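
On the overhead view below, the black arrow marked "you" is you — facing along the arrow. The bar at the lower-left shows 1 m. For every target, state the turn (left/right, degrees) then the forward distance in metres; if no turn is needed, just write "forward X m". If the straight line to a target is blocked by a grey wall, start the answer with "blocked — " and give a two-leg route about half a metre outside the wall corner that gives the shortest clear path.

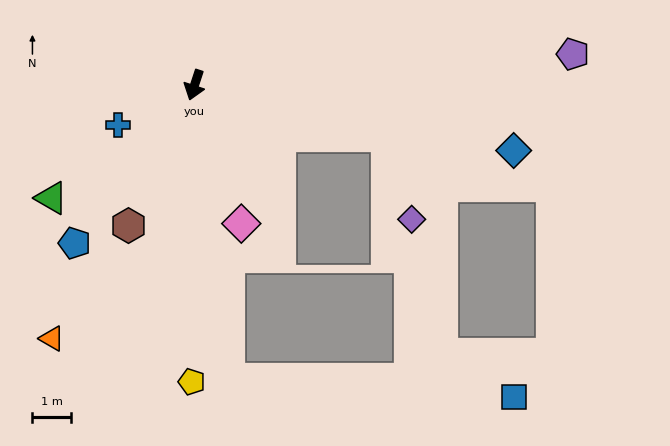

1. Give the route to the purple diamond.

blocked — turn left 94°, forward 5.1 m, then turn right 60°, forward 2.2 m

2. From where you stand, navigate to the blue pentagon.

turn right 19°, forward 5.1 m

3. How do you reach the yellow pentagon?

turn left 18°, forward 7.6 m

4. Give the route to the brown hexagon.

turn right 7°, forward 4.0 m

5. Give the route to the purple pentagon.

turn left 113°, forward 9.8 m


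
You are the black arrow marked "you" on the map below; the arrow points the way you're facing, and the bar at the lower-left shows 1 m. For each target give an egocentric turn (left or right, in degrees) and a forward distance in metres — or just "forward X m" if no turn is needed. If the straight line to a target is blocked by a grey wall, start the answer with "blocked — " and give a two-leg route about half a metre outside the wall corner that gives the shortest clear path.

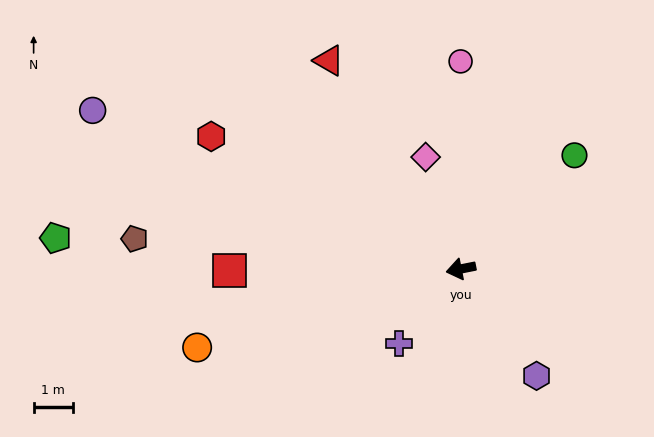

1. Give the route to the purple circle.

turn right 35°, forward 10.1 m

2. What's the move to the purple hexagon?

turn left 114°, forward 3.3 m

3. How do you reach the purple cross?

turn left 39°, forward 2.5 m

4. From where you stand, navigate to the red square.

turn right 11°, forward 5.8 m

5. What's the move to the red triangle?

turn right 69°, forward 6.2 m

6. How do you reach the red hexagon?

turn right 39°, forward 7.1 m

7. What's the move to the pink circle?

turn right 101°, forward 5.2 m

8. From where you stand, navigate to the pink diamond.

turn right 84°, forward 3.0 m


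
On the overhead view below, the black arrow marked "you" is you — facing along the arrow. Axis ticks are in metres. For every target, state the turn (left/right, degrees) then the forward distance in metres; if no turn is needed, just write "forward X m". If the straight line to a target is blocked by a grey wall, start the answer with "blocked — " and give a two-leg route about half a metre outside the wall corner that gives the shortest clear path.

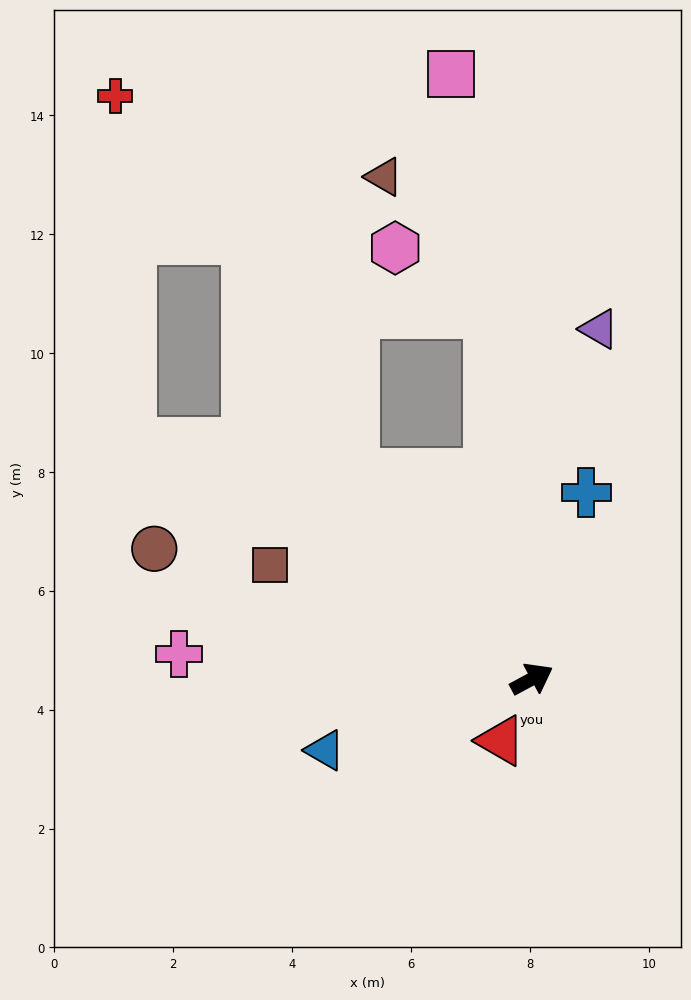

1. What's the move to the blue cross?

turn left 45°, forward 3.3 m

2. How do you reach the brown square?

turn left 128°, forward 4.8 m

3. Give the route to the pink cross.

turn left 148°, forward 5.9 m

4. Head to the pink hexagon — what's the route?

blocked — turn left 68°, forward 6.2 m, then turn left 49°, forward 1.9 m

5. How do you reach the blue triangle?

turn left 171°, forward 3.7 m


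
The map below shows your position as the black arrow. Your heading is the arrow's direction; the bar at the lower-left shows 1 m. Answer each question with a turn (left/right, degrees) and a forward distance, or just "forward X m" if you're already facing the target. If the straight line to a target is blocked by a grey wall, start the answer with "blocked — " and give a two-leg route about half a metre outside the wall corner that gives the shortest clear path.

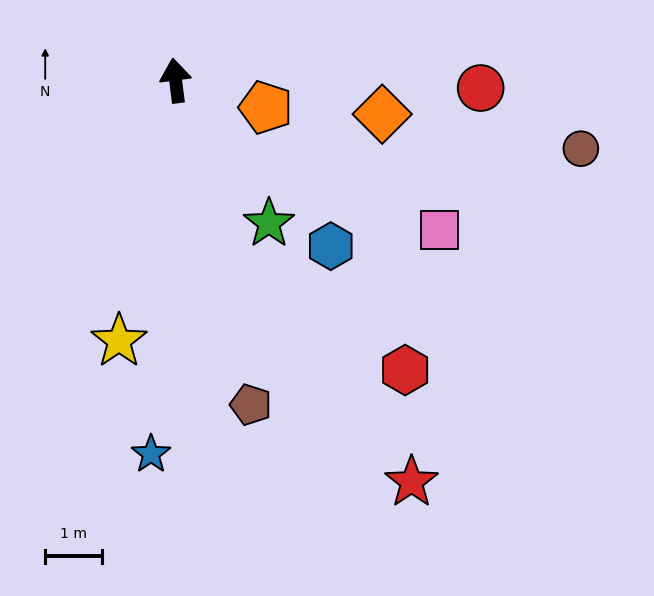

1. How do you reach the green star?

turn right 154°, forward 3.0 m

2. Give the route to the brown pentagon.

turn right 174°, forward 5.9 m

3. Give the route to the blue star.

turn left 169°, forward 6.6 m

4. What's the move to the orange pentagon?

turn right 114°, forward 1.7 m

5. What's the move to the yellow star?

turn left 160°, forward 4.7 m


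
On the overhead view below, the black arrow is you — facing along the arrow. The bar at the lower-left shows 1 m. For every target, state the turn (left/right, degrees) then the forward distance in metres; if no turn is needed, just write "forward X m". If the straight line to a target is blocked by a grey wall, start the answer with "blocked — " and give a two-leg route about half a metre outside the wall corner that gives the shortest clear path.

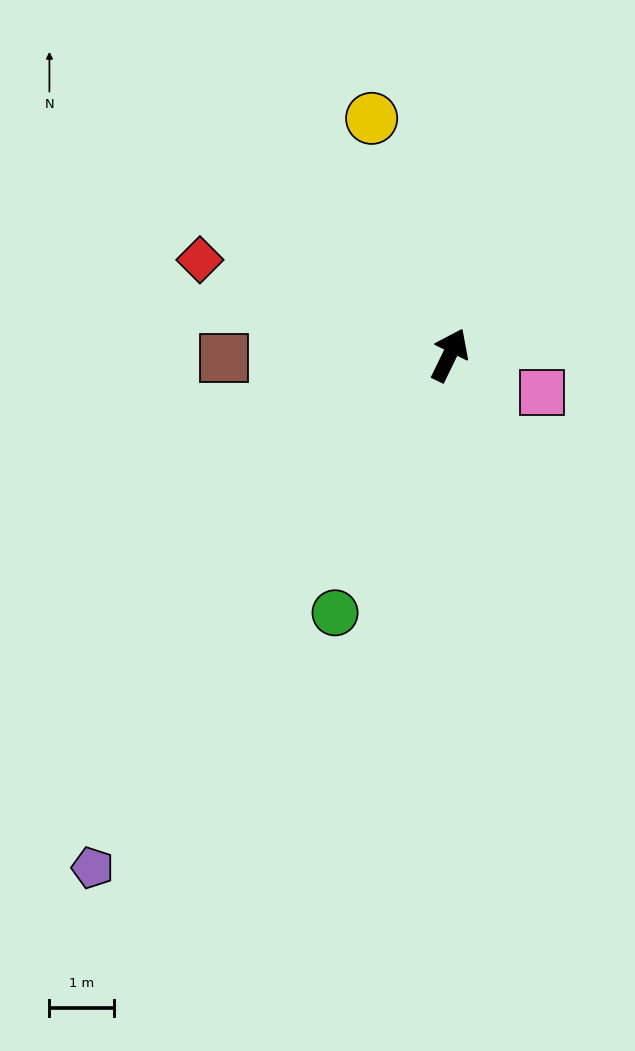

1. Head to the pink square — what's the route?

turn right 86°, forward 1.5 m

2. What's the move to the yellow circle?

turn left 44°, forward 3.8 m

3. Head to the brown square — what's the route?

turn left 117°, forward 3.5 m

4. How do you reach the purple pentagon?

turn left 171°, forward 9.6 m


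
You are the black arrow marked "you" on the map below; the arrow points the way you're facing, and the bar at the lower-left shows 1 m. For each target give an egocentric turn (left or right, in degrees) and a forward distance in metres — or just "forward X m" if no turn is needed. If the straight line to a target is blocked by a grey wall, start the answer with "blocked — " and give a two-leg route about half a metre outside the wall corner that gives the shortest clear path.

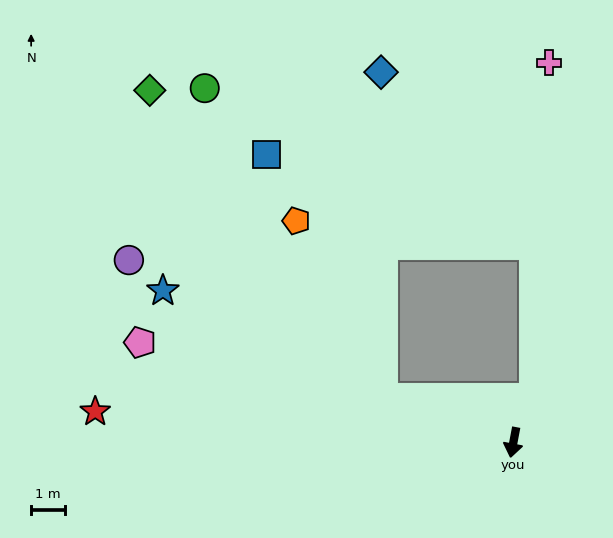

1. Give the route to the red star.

turn right 84°, forward 12.2 m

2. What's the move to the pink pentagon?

turn right 94°, forward 11.3 m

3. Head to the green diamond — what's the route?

blocked — turn right 98°, forward 4.0 m, then turn right 34°, forward 11.3 m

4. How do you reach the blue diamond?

blocked — turn right 98°, forward 4.0 m, then turn right 71°, forward 9.5 m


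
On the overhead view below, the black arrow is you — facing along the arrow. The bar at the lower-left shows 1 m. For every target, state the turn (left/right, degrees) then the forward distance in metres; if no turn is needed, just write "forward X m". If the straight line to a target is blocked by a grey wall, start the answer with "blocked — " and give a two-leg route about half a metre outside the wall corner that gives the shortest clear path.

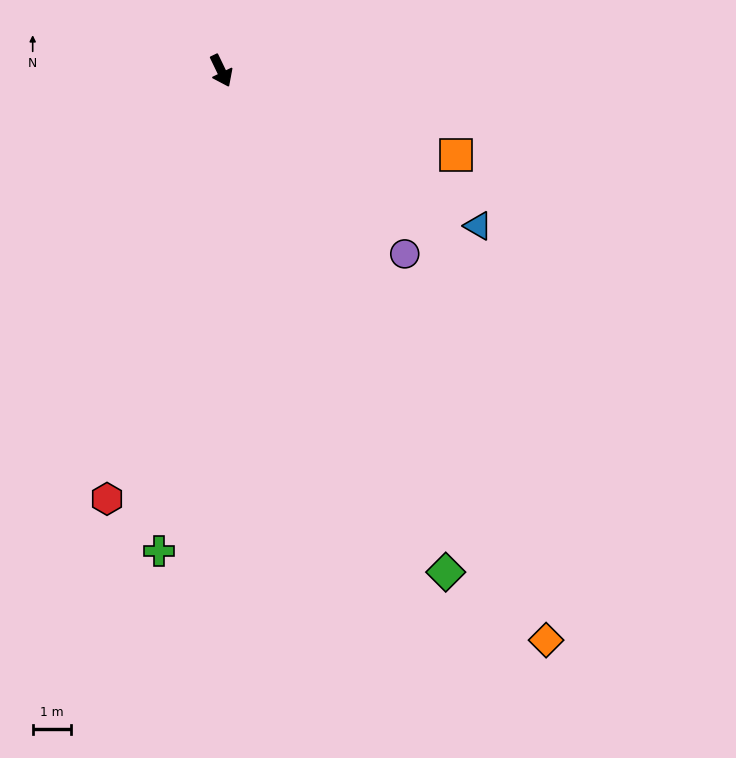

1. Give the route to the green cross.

turn right 33°, forward 12.7 m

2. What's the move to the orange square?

turn left 44°, forward 6.5 m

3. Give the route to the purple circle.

turn left 19°, forward 6.8 m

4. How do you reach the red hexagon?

turn right 41°, forward 11.6 m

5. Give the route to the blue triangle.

turn left 33°, forward 7.9 m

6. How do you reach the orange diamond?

turn left 4°, forward 17.2 m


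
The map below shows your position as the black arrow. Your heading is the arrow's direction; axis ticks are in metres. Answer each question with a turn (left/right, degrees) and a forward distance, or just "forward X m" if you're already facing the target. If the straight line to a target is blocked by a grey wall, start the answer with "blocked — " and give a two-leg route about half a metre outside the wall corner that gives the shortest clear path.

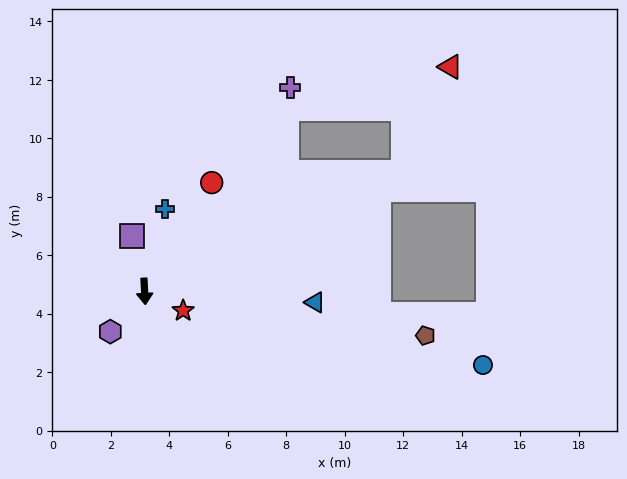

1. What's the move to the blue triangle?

turn left 83°, forward 5.8 m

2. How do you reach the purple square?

turn right 170°, forward 1.9 m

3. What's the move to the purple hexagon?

turn right 44°, forward 1.8 m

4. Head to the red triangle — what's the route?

blocked — turn left 112°, forward 9.7 m, then turn left 41°, forward 4.0 m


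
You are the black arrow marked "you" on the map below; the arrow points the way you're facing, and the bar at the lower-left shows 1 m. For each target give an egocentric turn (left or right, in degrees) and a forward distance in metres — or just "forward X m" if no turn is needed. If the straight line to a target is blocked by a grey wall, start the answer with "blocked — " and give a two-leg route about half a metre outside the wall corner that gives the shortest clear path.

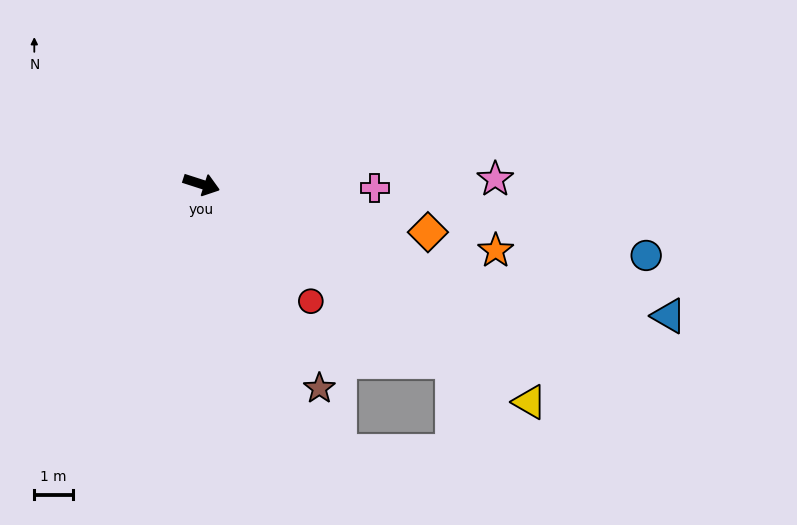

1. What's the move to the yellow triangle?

turn right 16°, forward 10.1 m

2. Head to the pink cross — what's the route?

turn left 17°, forward 4.5 m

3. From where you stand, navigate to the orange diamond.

turn left 6°, forward 6.0 m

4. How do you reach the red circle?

turn right 29°, forward 4.1 m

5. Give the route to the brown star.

turn right 42°, forward 6.1 m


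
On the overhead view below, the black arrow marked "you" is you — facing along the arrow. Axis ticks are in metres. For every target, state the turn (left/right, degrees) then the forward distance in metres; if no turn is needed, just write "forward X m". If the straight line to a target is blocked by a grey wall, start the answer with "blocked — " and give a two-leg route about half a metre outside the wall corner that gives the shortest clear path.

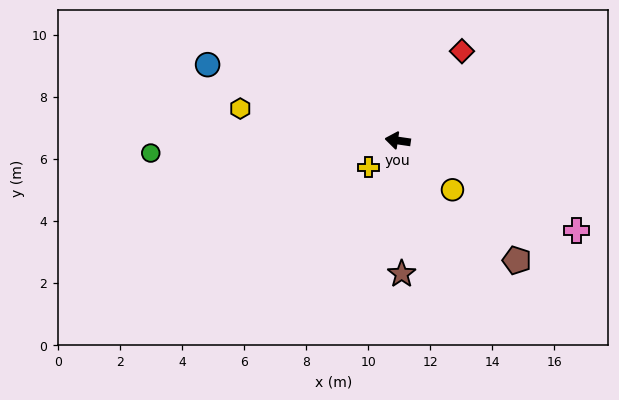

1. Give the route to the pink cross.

turn left 162°, forward 6.5 m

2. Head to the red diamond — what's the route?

turn right 117°, forward 3.5 m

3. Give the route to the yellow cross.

turn left 51°, forward 1.3 m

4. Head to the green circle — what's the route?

turn left 11°, forward 8.0 m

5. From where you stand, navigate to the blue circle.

turn right 13°, forward 6.6 m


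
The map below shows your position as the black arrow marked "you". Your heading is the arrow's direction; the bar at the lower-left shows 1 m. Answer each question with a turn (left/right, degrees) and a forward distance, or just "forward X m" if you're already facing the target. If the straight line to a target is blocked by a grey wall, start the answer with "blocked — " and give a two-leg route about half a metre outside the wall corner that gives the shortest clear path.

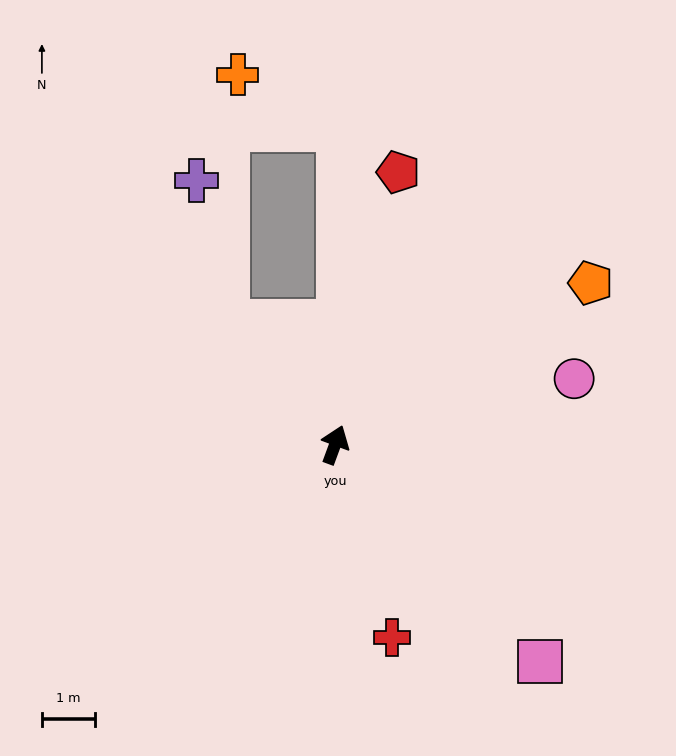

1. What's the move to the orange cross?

blocked — turn left 20°, forward 6.0 m, then turn left 62°, forward 2.2 m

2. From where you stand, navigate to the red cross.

turn right 143°, forward 3.8 m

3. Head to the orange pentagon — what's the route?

turn right 37°, forward 5.7 m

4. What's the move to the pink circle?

turn right 54°, forward 4.7 m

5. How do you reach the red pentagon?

turn left 7°, forward 5.3 m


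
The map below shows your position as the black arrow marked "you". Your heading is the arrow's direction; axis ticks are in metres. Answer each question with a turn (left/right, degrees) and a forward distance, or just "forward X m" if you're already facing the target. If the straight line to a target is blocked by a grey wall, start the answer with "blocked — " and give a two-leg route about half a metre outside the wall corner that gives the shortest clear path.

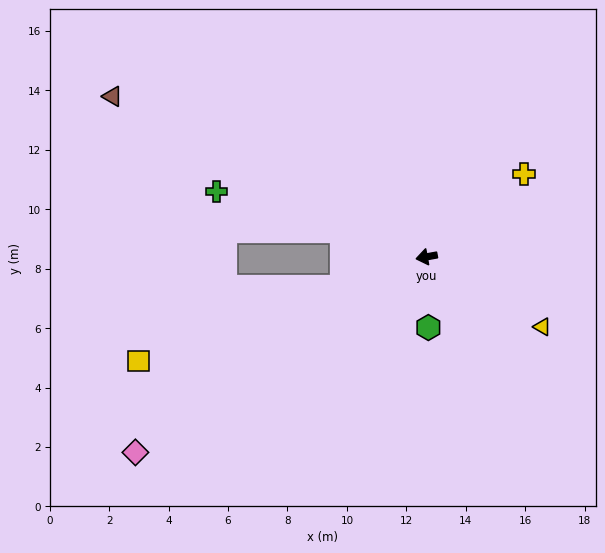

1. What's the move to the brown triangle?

turn right 38°, forward 11.9 m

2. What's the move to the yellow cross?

turn right 150°, forward 4.3 m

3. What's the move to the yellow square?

turn left 9°, forward 10.3 m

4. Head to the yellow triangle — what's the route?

turn left 138°, forward 4.5 m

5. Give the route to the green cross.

turn right 28°, forward 7.4 m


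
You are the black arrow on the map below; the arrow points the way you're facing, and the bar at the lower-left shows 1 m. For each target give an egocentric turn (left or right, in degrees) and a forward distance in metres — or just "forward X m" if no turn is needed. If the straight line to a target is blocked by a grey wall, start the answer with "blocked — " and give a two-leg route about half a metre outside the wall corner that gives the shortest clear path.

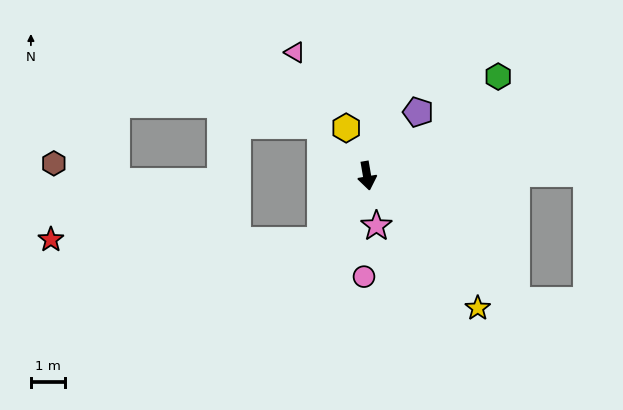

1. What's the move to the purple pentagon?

turn left 132°, forward 2.4 m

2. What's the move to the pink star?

forward 1.5 m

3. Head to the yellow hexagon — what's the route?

turn right 166°, forward 1.5 m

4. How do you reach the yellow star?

turn left 30°, forward 5.1 m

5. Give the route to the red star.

blocked — turn right 45°, forward 2.4 m, then turn right 55°, forward 8.0 m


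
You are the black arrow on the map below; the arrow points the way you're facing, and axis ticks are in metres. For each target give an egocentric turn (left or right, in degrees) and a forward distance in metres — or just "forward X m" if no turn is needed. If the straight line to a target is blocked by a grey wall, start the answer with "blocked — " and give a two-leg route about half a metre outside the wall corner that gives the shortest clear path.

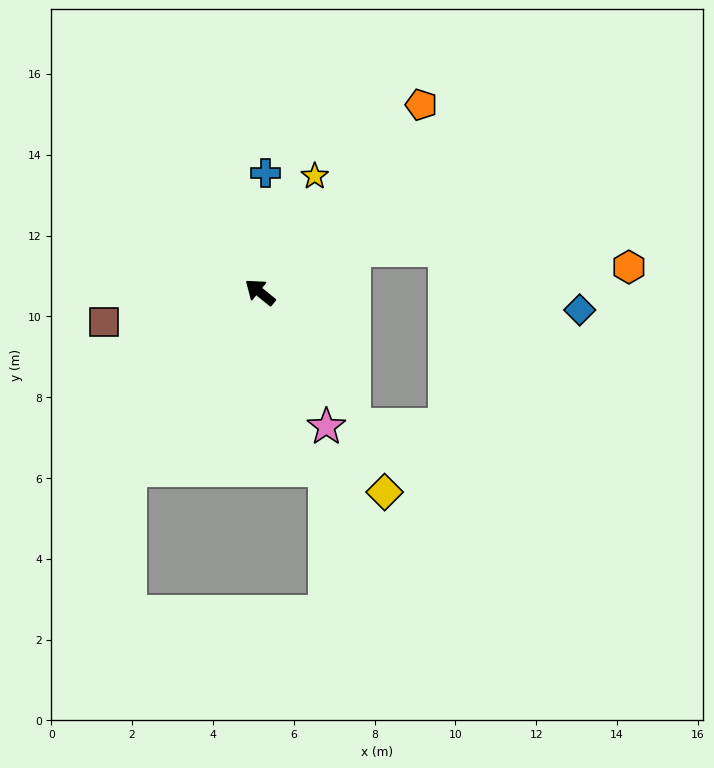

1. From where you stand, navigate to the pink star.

turn left 155°, forward 3.7 m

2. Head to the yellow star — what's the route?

turn right 76°, forward 3.2 m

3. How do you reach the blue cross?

turn right 54°, forward 3.0 m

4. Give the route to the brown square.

turn left 50°, forward 3.9 m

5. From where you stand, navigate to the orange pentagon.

turn right 92°, forward 6.1 m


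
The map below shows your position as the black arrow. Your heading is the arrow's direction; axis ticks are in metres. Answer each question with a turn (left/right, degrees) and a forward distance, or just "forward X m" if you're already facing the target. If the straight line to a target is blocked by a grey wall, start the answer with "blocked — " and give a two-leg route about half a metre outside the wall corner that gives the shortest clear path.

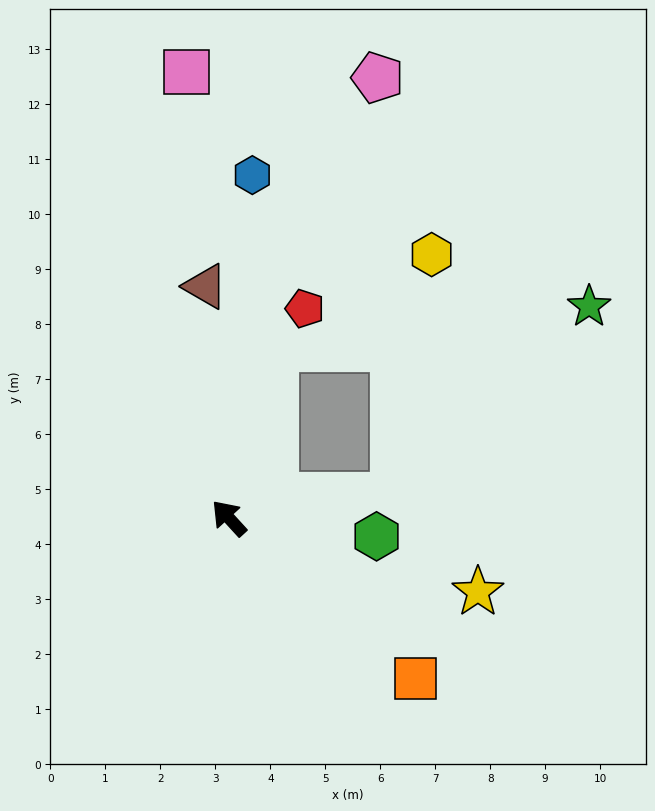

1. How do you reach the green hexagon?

turn right 140°, forward 2.7 m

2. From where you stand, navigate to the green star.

blocked — turn right 125°, forward 3.0 m, then turn left 37°, forward 4.9 m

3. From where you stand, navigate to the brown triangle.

turn right 37°, forward 4.2 m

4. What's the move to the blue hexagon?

turn right 46°, forward 6.3 m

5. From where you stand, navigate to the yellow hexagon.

blocked — turn right 125°, forward 3.0 m, then turn left 74°, forward 4.4 m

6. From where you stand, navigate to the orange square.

turn right 173°, forward 4.5 m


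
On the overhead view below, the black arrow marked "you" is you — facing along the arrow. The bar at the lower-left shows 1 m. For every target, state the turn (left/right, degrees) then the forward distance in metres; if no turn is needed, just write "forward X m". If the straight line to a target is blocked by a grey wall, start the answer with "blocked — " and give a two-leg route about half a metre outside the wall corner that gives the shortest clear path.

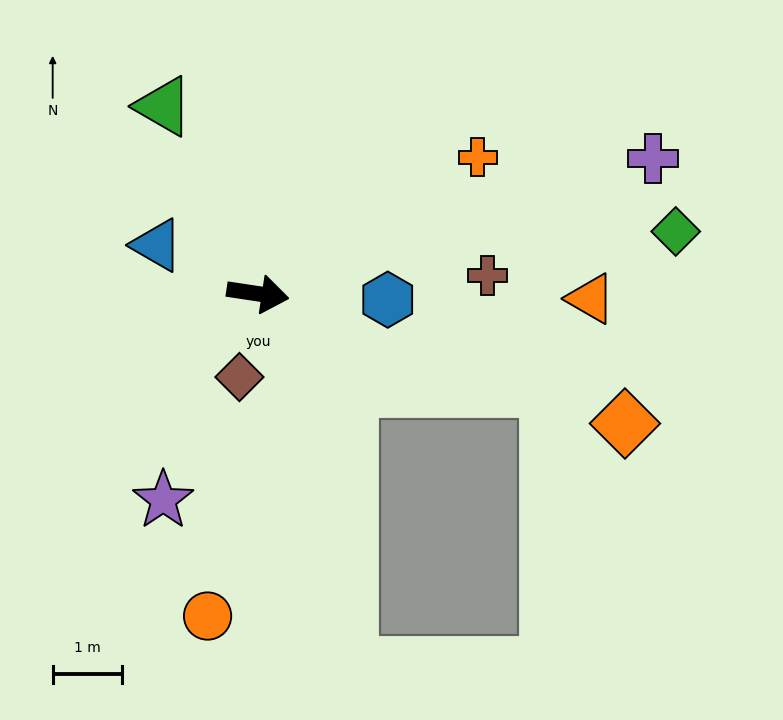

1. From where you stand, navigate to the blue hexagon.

turn left 6°, forward 1.9 m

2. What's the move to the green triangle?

turn left 125°, forward 3.0 m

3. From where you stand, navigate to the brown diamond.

turn right 94°, forward 1.2 m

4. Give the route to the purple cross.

turn left 27°, forward 6.0 m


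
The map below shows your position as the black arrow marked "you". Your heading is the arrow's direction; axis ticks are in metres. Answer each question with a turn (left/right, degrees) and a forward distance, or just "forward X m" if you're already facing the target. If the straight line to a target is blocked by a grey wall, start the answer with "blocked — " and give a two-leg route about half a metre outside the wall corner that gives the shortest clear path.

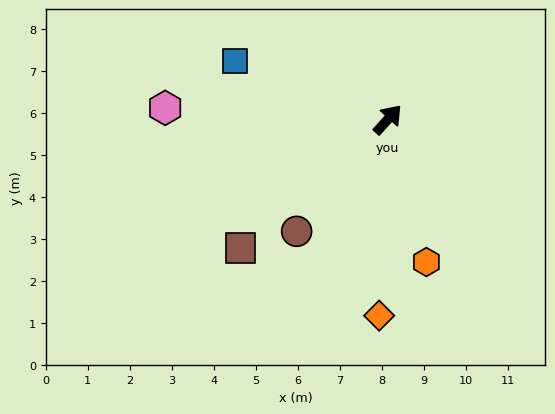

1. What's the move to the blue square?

turn left 111°, forward 3.9 m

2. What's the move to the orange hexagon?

turn right 123°, forward 3.5 m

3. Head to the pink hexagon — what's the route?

turn left 129°, forward 5.3 m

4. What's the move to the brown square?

turn left 173°, forward 4.7 m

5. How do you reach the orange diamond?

turn right 140°, forward 4.7 m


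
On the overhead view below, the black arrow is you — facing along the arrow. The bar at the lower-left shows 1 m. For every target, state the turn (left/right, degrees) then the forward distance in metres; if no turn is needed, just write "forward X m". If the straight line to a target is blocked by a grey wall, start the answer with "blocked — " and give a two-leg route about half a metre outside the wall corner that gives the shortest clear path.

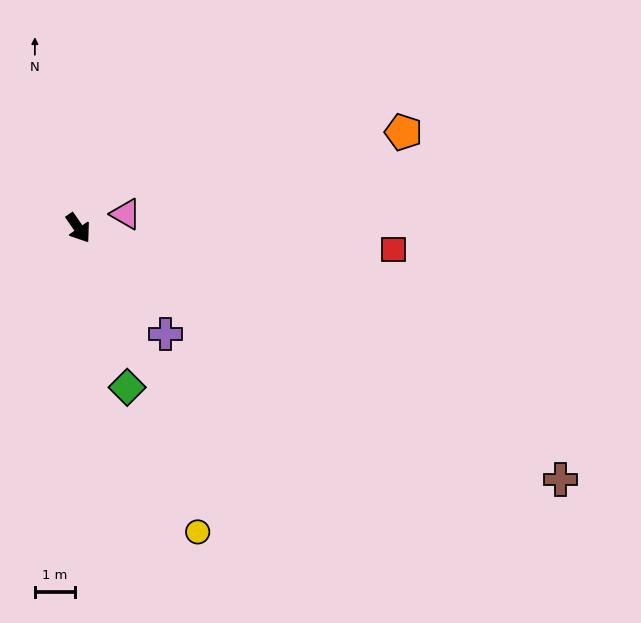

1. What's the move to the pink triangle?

turn left 72°, forward 1.2 m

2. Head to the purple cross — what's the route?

turn left 5°, forward 3.4 m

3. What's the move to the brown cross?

turn left 28°, forward 13.4 m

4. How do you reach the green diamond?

turn right 18°, forward 4.1 m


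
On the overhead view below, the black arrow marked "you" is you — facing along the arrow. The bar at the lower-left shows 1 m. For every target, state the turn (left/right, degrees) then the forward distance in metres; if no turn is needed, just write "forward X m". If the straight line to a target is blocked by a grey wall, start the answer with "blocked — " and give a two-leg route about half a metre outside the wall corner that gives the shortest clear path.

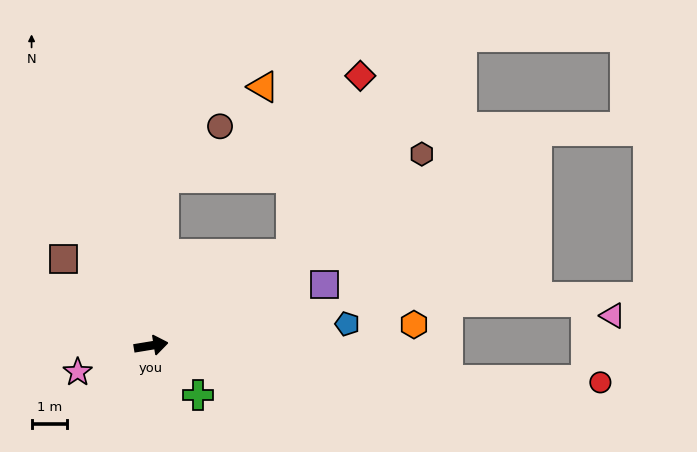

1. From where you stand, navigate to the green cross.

turn right 56°, forward 1.9 m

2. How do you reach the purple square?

turn left 10°, forward 5.2 m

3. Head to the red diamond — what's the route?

blocked — turn left 24°, forward 4.7 m, then turn left 35°, forward 5.4 m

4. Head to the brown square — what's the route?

turn left 126°, forward 3.5 m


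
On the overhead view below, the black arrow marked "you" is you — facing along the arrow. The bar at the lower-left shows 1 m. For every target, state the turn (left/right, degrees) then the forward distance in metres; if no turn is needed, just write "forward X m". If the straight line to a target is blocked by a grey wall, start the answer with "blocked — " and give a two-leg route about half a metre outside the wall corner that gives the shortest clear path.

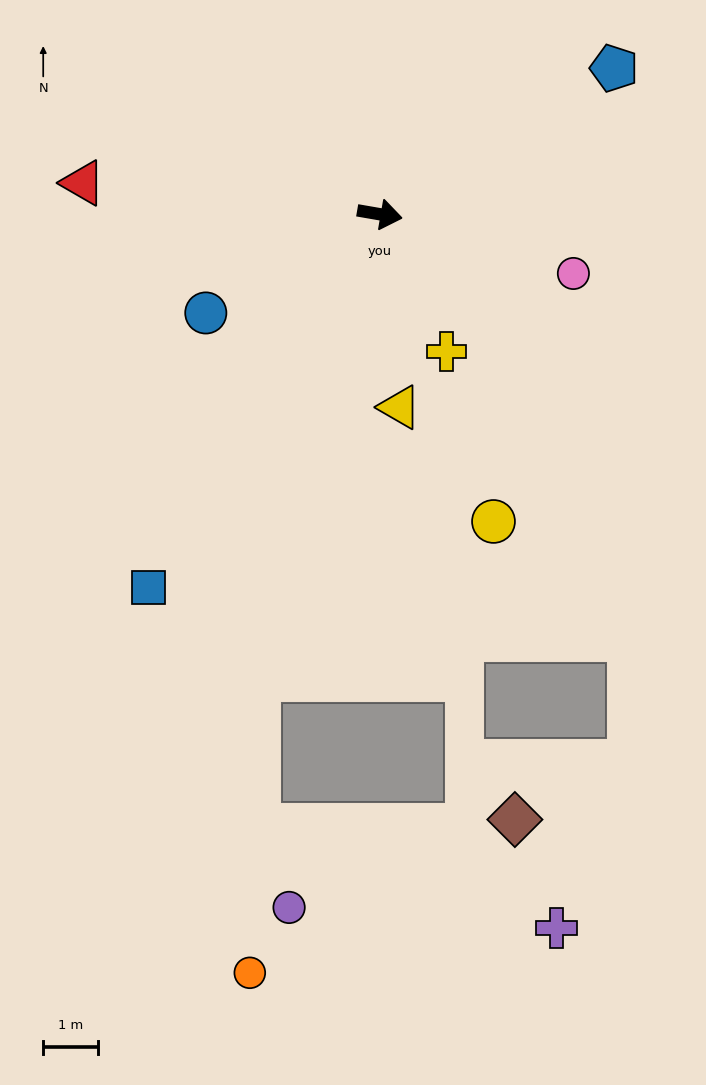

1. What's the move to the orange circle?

blocked — turn right 95°, forward 8.8 m, then turn left 13°, forward 5.4 m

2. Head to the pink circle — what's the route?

turn right 7°, forward 3.7 m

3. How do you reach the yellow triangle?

turn right 74°, forward 3.6 m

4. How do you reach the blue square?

turn right 112°, forward 8.0 m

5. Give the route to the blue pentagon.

turn left 42°, forward 5.1 m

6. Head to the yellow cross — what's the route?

turn right 54°, forward 2.8 m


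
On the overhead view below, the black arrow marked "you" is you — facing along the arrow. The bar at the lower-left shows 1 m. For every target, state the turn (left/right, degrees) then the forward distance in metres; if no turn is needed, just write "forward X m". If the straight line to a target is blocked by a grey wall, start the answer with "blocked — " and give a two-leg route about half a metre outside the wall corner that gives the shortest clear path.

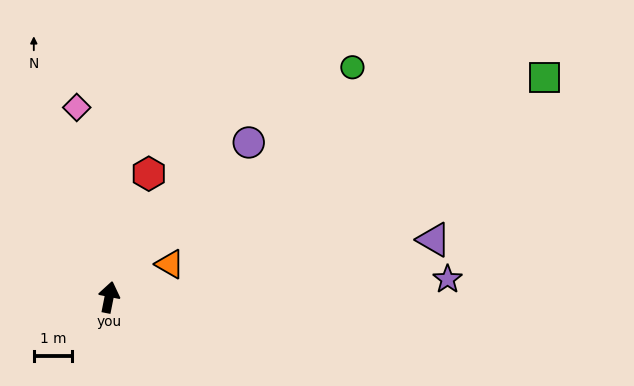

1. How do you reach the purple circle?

turn right 31°, forward 5.5 m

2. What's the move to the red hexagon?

turn right 7°, forward 3.4 m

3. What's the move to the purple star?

turn right 76°, forward 8.9 m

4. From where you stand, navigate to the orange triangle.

turn right 50°, forward 1.8 m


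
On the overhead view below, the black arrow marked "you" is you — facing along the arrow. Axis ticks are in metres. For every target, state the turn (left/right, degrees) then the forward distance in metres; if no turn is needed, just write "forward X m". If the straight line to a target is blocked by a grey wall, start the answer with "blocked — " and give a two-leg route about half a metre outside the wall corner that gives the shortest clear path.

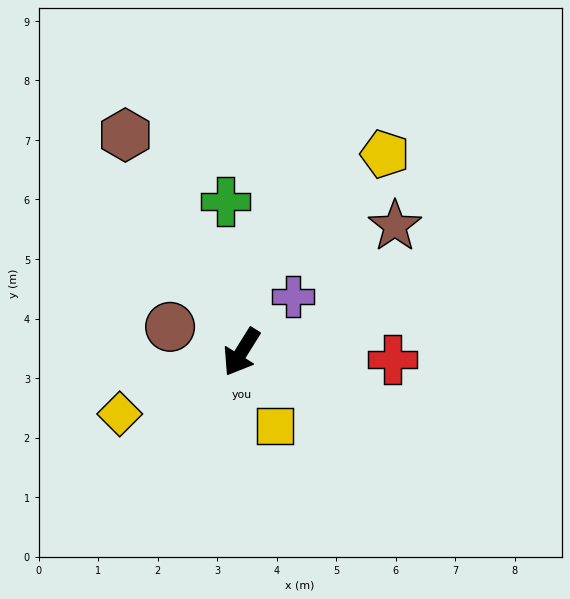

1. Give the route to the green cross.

turn right 142°, forward 2.5 m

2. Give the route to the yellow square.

turn left 56°, forward 1.4 m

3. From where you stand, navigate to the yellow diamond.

turn right 31°, forward 2.3 m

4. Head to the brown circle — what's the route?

turn right 78°, forward 1.3 m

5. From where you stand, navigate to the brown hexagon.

turn right 120°, forward 4.1 m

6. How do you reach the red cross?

turn left 119°, forward 2.5 m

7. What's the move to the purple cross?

turn left 169°, forward 1.3 m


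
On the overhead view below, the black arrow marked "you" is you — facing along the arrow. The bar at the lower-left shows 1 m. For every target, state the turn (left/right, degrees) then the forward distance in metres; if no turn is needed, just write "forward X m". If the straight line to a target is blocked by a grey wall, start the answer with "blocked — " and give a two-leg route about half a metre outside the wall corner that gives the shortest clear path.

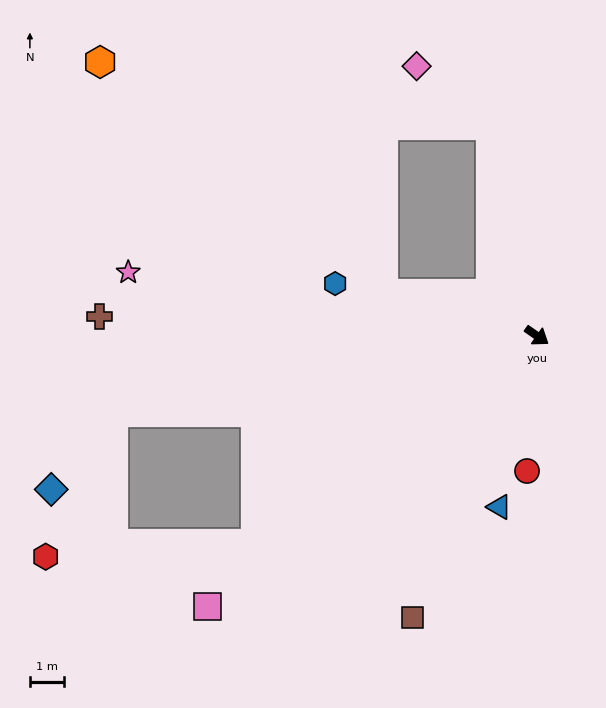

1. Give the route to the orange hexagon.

blocked — turn right 161°, forward 4.6 m, then turn right 23°, forward 10.6 m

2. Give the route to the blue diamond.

blocked — turn right 135°, forward 12.5 m, then turn left 41°, forward 2.9 m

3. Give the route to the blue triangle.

turn right 68°, forward 5.1 m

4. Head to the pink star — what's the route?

turn right 154°, forward 12.0 m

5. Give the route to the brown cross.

turn right 148°, forward 12.7 m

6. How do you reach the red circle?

turn right 59°, forward 3.9 m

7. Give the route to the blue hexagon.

turn right 160°, forward 6.0 m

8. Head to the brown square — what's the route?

turn right 79°, forward 8.9 m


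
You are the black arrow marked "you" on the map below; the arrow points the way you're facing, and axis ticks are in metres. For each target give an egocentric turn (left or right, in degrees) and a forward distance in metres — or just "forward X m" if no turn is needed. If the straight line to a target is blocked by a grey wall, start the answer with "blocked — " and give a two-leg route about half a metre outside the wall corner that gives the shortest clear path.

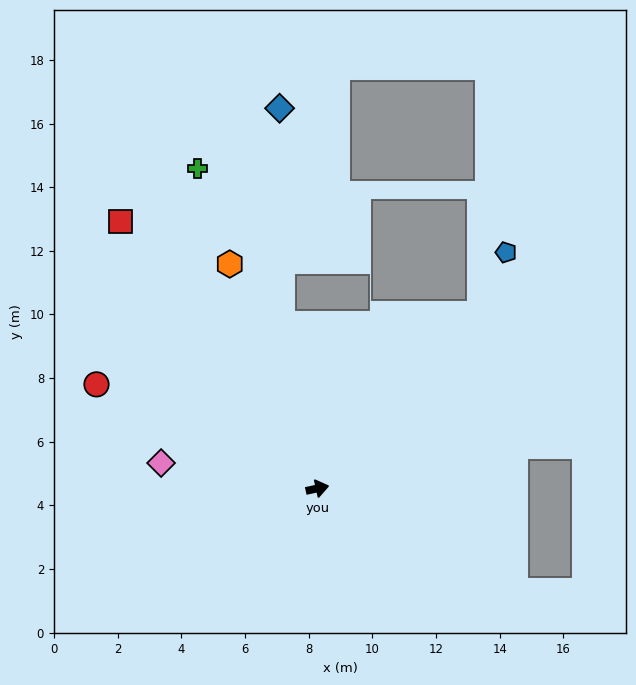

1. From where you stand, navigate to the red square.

turn left 114°, forward 10.4 m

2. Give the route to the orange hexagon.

turn left 99°, forward 7.6 m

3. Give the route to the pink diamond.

turn left 158°, forward 5.0 m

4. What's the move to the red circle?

turn left 142°, forward 7.7 m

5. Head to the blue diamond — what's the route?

blocked — turn left 90°, forward 5.3 m, then turn right 12°, forward 6.8 m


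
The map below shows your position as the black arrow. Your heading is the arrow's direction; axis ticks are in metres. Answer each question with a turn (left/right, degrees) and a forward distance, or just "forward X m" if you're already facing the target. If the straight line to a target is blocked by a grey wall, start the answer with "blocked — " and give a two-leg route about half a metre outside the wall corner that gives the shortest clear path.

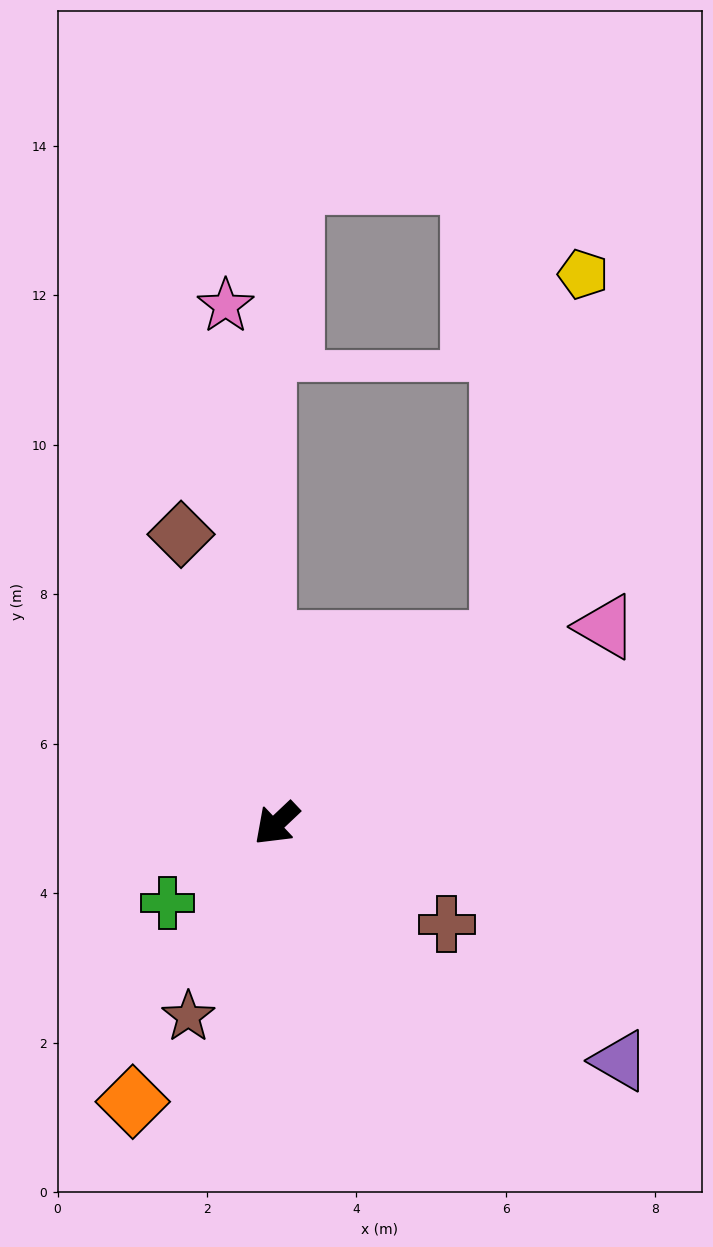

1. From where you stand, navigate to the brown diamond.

turn right 115°, forward 4.1 m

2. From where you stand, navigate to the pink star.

turn right 128°, forward 7.0 m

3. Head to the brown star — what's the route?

turn left 22°, forward 2.8 m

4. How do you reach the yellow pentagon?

blocked — turn left 175°, forward 3.9 m, then turn left 39°, forward 5.0 m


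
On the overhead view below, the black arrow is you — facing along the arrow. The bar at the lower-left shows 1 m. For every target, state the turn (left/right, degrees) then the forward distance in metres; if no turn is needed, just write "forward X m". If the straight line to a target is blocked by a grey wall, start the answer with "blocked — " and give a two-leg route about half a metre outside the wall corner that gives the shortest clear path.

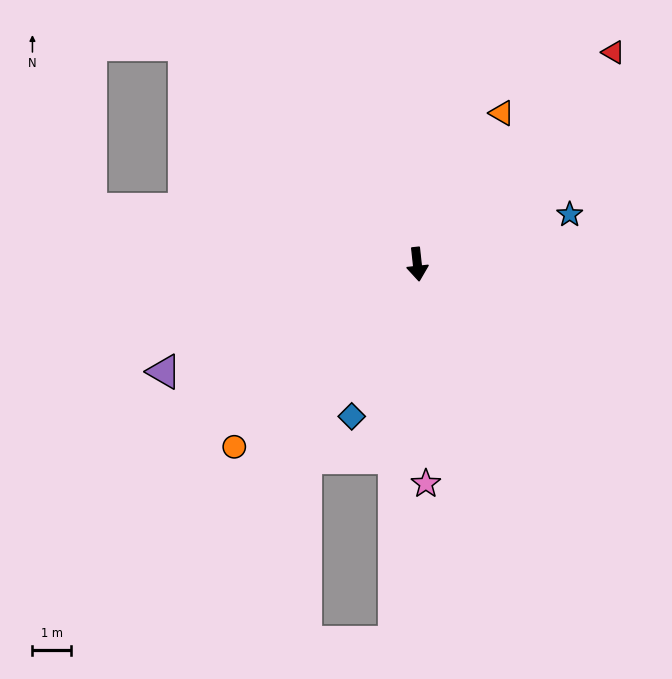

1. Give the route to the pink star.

turn right 4°, forward 5.7 m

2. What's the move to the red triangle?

turn left 131°, forward 7.5 m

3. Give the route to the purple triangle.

turn right 73°, forward 7.1 m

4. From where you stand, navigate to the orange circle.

turn right 51°, forward 6.7 m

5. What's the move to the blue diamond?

turn right 30°, forward 4.3 m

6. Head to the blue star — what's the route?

turn left 102°, forward 4.1 m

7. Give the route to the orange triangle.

turn left 145°, forward 4.5 m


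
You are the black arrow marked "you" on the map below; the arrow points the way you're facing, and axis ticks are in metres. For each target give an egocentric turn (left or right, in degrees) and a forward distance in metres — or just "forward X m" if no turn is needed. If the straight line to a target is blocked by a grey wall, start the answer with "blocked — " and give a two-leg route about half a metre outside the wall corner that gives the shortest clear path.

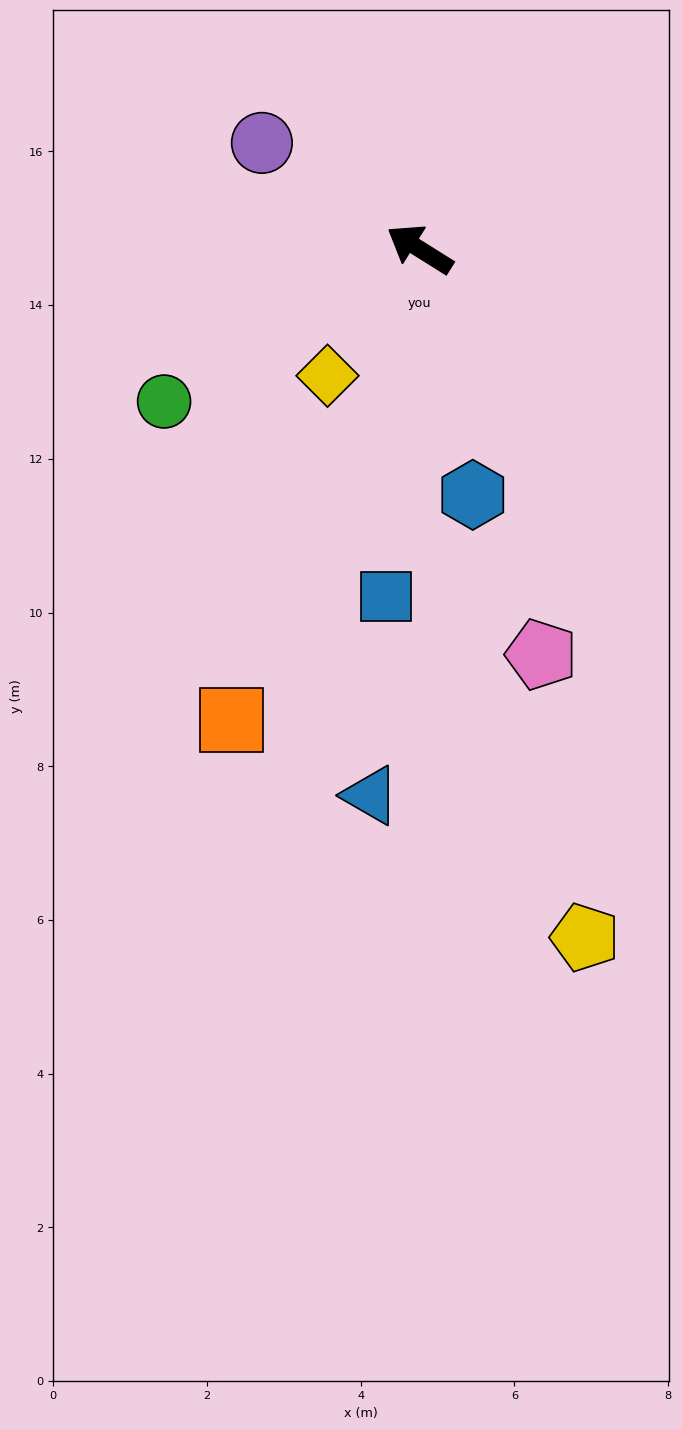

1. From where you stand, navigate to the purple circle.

forward 2.5 m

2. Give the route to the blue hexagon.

turn left 134°, forward 3.3 m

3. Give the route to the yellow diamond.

turn left 86°, forward 2.0 m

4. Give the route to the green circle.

turn left 63°, forward 3.9 m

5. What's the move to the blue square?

turn left 116°, forward 4.5 m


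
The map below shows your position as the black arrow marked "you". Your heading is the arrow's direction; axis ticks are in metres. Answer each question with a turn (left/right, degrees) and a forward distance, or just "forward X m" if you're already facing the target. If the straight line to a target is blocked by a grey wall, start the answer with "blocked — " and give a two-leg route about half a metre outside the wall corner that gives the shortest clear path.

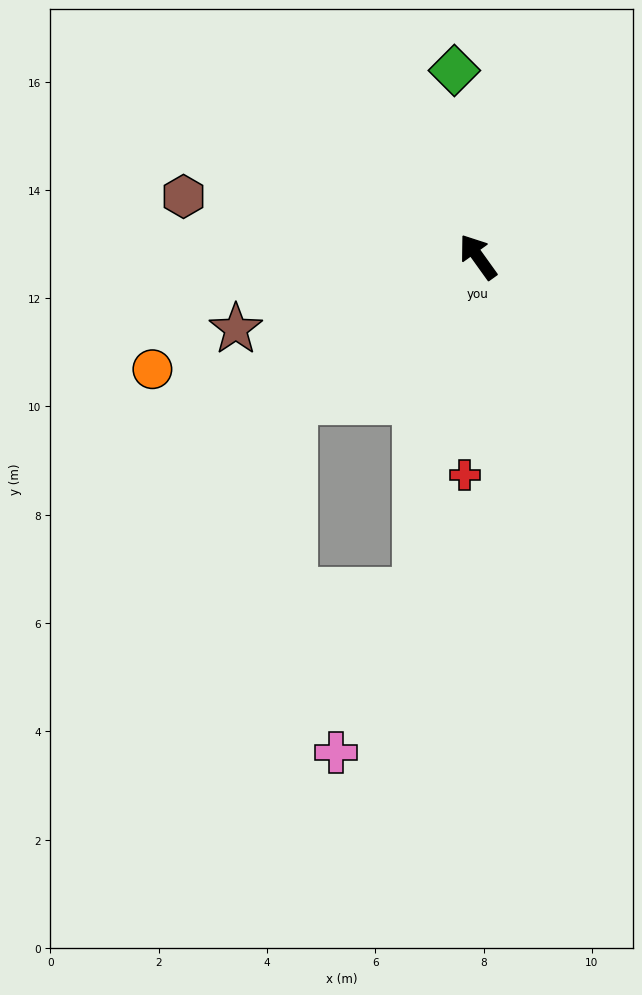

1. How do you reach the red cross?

turn left 141°, forward 4.0 m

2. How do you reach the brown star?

turn left 71°, forward 4.7 m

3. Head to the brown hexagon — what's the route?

turn left 43°, forward 5.6 m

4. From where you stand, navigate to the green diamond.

turn right 28°, forward 3.5 m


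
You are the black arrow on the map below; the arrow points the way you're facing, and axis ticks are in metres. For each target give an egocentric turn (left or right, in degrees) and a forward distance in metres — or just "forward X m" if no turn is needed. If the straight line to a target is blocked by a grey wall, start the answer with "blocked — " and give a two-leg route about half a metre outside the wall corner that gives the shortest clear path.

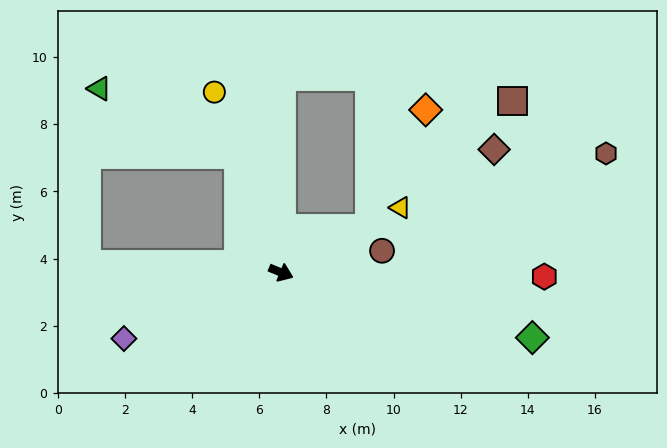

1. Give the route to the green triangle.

blocked — turn left 132°, forward 3.7 m, then turn left 45°, forward 4.6 m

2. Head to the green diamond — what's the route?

turn left 8°, forward 7.7 m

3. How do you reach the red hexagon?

turn left 21°, forward 7.8 m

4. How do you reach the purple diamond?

turn right 135°, forward 5.1 m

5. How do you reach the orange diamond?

blocked — turn left 49°, forward 2.9 m, then turn left 38°, forward 3.9 m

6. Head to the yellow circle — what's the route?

turn left 133°, forward 5.7 m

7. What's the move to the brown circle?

turn left 34°, forward 3.1 m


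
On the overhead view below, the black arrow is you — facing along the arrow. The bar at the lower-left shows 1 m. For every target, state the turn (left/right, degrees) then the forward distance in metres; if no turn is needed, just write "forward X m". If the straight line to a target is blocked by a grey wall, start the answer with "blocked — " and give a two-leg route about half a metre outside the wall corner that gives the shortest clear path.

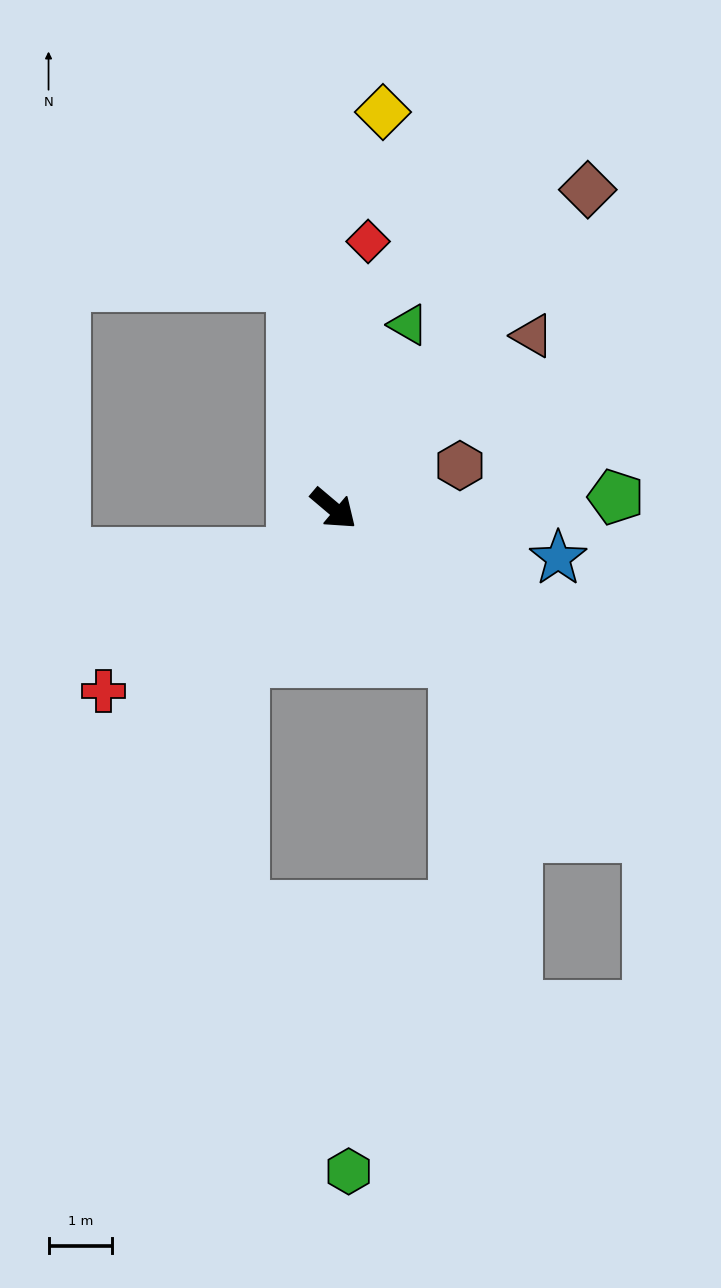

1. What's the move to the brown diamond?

turn left 92°, forward 6.4 m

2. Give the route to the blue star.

turn left 28°, forward 3.6 m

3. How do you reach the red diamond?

turn left 123°, forward 4.2 m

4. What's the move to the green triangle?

turn left 108°, forward 3.1 m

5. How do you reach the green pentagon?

turn left 43°, forward 4.5 m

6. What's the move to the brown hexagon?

turn left 59°, forward 2.1 m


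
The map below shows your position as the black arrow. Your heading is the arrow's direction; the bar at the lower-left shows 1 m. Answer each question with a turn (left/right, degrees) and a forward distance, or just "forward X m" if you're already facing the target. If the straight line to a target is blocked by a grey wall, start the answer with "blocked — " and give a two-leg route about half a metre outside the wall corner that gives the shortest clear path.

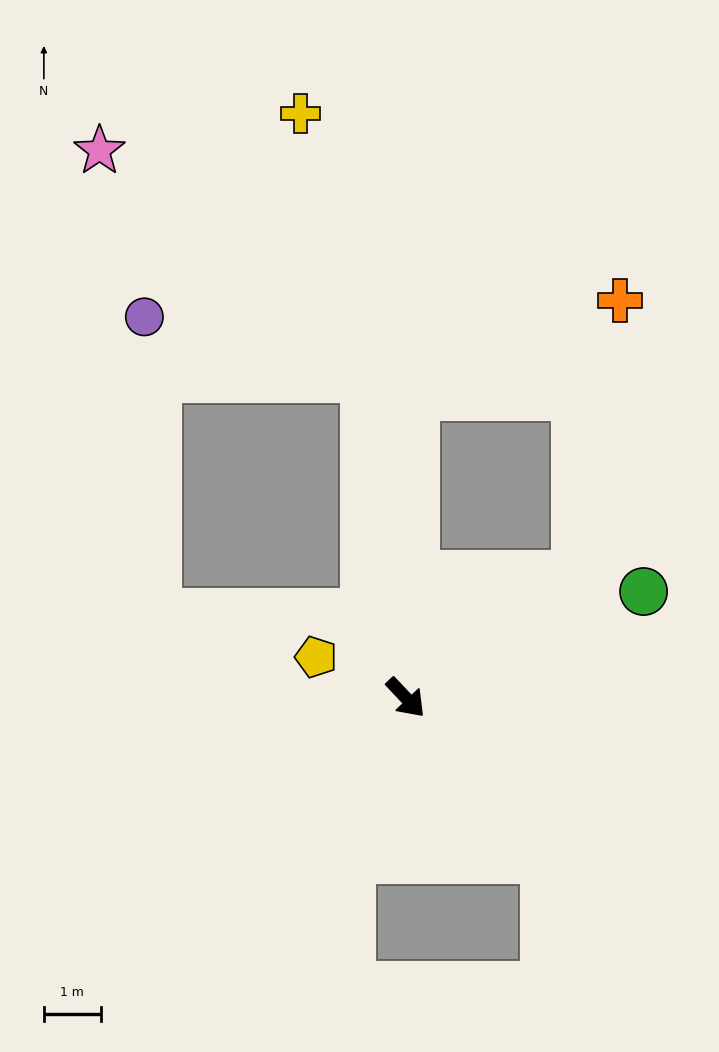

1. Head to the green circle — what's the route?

turn left 71°, forward 4.6 m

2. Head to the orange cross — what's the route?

blocked — turn left 83°, forward 3.7 m, then turn left 45°, forward 4.9 m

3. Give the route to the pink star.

blocked — turn left 144°, forward 5.7 m, then turn left 42°, forward 6.2 m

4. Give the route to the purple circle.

blocked — turn left 144°, forward 5.7 m, then turn left 67°, forward 4.0 m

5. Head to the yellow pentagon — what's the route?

turn right 158°, forward 1.7 m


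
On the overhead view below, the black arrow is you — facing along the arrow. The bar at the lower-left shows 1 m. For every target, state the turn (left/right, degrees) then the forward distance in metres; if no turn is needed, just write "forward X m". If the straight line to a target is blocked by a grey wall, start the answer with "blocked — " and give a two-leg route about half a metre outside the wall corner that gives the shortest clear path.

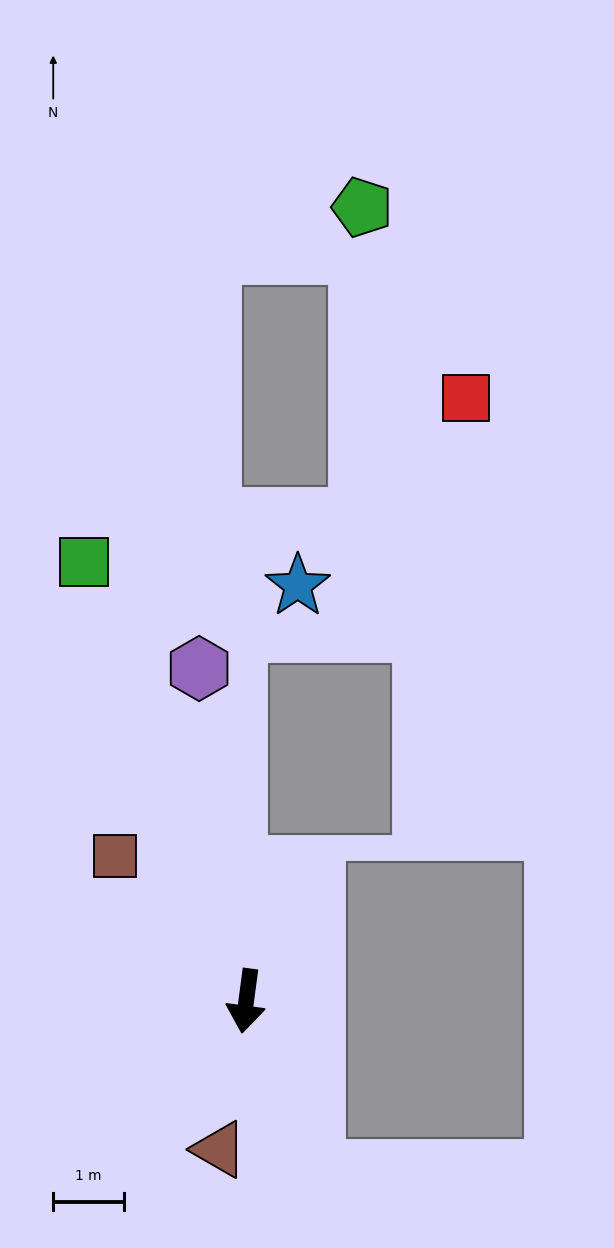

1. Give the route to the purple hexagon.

turn right 164°, forward 4.8 m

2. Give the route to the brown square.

turn right 130°, forward 2.8 m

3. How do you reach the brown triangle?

turn right 3°, forward 2.1 m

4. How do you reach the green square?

turn right 152°, forward 6.6 m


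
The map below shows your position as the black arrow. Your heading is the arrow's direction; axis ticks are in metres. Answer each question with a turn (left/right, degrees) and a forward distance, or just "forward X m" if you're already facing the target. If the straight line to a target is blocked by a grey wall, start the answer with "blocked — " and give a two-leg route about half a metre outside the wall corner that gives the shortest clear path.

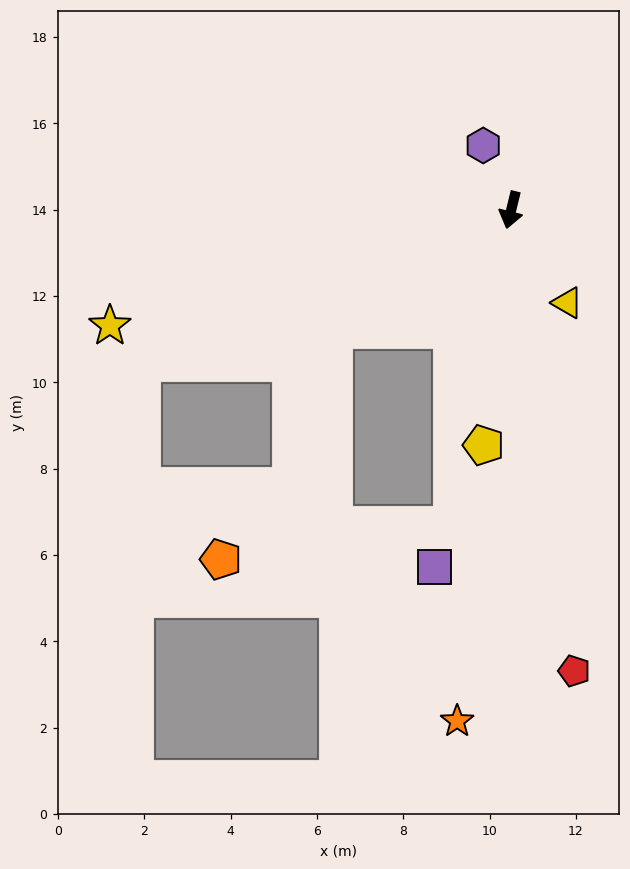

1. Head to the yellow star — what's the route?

turn right 60°, forward 9.7 m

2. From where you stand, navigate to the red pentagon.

turn left 21°, forward 10.8 m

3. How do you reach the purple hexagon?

turn right 143°, forward 1.6 m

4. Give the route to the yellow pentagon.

turn left 7°, forward 5.5 m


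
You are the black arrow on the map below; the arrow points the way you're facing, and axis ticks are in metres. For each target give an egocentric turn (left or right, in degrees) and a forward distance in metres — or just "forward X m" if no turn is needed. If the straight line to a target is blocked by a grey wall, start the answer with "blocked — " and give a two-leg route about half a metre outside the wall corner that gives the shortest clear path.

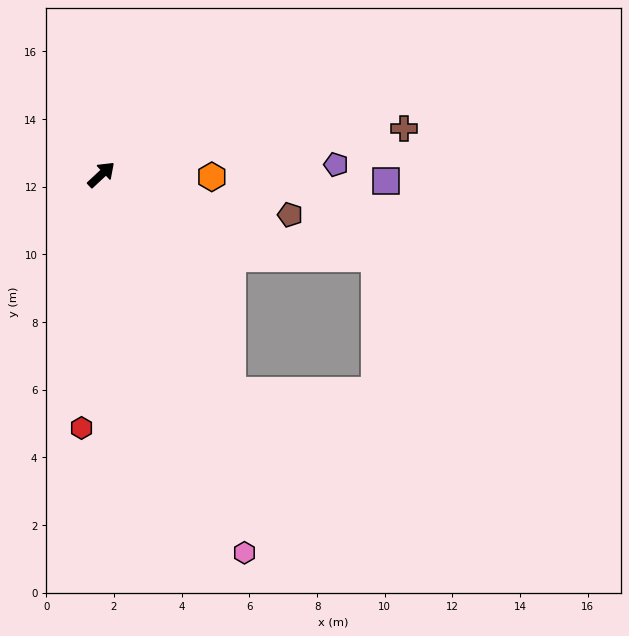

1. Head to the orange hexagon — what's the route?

turn right 44°, forward 3.3 m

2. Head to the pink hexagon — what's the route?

turn right 112°, forward 11.9 m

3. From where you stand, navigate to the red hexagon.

turn right 137°, forward 7.5 m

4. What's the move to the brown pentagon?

turn right 55°, forward 5.7 m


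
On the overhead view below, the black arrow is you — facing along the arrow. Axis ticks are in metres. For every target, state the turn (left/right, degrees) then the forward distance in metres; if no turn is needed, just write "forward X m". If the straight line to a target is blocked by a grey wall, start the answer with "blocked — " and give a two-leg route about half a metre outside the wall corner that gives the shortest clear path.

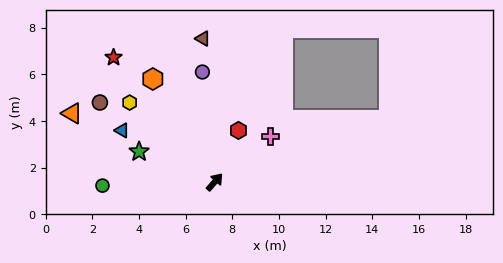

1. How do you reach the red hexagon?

turn left 16°, forward 2.4 m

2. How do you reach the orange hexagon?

turn left 72°, forward 5.1 m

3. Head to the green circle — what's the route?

turn left 133°, forward 4.8 m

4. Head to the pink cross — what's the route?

turn right 10°, forward 3.1 m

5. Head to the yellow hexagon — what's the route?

turn left 88°, forward 5.0 m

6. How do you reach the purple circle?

turn left 48°, forward 4.7 m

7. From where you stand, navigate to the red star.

turn left 80°, forward 6.9 m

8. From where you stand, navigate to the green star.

turn left 109°, forward 3.5 m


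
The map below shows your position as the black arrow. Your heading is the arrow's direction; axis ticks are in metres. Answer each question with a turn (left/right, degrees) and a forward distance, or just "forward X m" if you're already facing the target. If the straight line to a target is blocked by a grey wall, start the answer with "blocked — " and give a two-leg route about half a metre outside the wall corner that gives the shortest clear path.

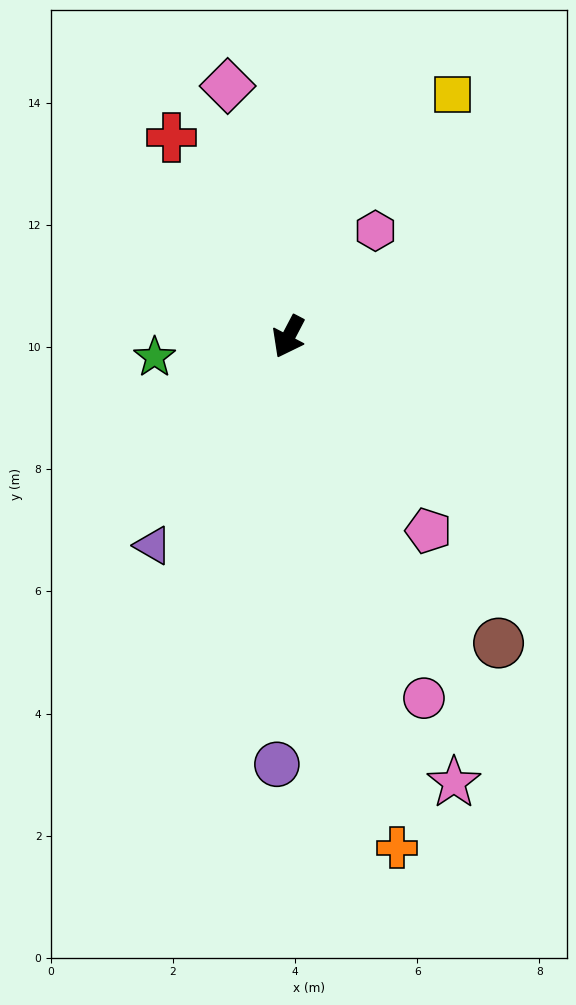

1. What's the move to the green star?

turn right 54°, forward 2.2 m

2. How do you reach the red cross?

turn right 122°, forward 3.8 m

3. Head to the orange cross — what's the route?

turn left 40°, forward 8.6 m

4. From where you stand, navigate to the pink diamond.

turn right 139°, forward 4.2 m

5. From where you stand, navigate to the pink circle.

turn left 48°, forward 6.3 m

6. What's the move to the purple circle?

turn left 26°, forward 7.0 m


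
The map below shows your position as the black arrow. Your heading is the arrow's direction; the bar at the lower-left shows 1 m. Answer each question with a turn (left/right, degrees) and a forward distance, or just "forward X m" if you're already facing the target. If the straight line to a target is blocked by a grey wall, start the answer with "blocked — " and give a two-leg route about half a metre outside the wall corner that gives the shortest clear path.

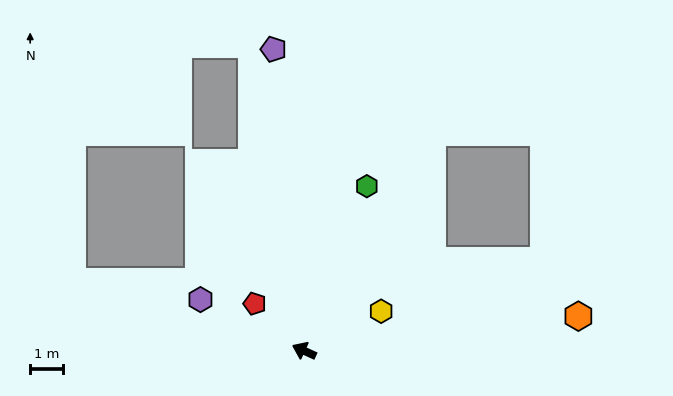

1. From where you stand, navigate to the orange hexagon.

turn right 148°, forward 8.4 m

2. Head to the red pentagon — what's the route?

turn right 19°, forward 2.1 m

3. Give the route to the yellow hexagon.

turn right 128°, forward 2.6 m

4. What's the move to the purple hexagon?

forward 3.5 m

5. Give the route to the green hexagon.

turn right 86°, forward 5.4 m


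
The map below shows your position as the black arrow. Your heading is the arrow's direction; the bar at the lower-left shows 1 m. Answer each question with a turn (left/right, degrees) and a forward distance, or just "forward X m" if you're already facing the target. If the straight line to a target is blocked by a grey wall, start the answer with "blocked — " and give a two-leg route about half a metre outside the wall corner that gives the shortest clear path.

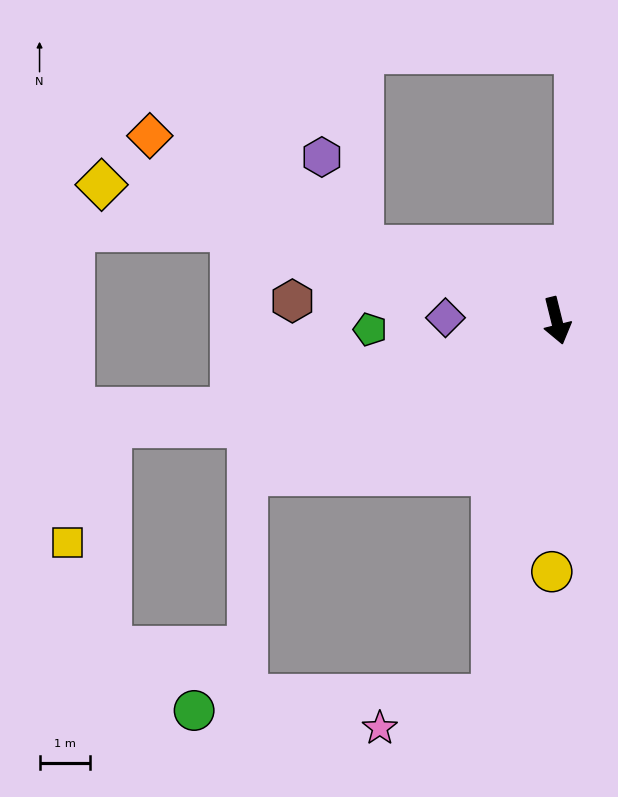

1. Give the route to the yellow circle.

turn right 15°, forward 4.9 m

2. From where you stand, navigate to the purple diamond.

turn right 105°, forward 2.2 m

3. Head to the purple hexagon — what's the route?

blocked — turn right 125°, forward 4.1 m, then turn right 45°, forward 1.9 m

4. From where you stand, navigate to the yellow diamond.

turn right 121°, forward 9.4 m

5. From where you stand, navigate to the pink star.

blocked — turn right 24°, forward 7.5 m, then turn right 64°, forward 2.3 m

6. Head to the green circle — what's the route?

blocked — turn right 24°, forward 7.5 m, then turn right 77°, forward 5.9 m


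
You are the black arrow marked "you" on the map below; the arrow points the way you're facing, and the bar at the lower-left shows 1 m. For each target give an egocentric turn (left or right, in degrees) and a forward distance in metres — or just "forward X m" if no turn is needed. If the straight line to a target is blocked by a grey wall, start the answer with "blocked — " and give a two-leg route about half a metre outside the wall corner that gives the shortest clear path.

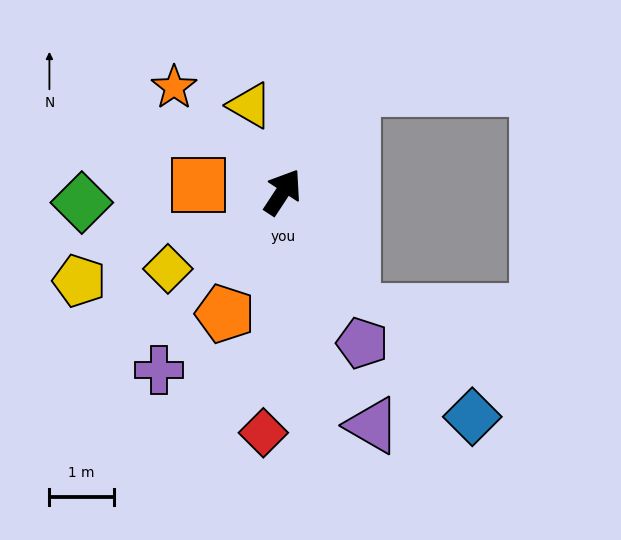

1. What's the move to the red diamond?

turn right 151°, forward 3.8 m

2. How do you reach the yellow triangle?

turn left 54°, forward 1.4 m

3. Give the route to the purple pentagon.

turn right 119°, forward 2.7 m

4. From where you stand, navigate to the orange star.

turn left 79°, forward 2.4 m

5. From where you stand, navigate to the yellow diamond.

turn left 157°, forward 2.2 m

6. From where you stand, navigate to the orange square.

turn left 118°, forward 1.3 m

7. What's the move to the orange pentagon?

turn right 172°, forward 2.1 m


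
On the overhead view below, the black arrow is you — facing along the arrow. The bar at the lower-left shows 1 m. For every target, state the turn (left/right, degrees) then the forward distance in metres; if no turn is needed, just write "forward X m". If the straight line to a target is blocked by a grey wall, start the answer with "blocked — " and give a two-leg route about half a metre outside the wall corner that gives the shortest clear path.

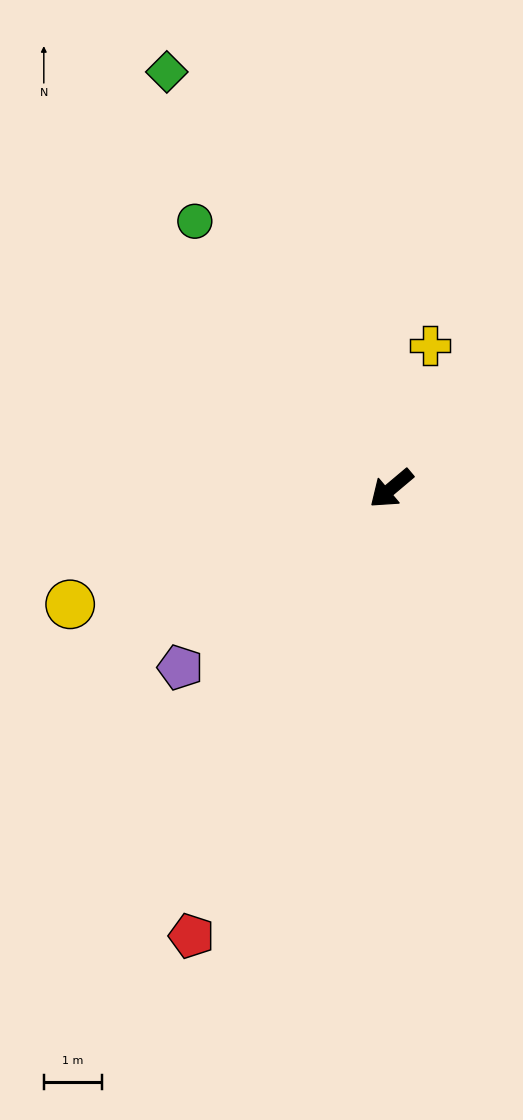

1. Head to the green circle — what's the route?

turn right 94°, forward 5.7 m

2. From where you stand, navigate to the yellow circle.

turn right 20°, forward 5.9 m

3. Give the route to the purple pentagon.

forward 4.8 m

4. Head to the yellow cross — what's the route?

turn right 145°, forward 2.5 m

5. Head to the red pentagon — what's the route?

turn left 26°, forward 8.4 m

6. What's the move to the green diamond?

turn right 102°, forward 8.1 m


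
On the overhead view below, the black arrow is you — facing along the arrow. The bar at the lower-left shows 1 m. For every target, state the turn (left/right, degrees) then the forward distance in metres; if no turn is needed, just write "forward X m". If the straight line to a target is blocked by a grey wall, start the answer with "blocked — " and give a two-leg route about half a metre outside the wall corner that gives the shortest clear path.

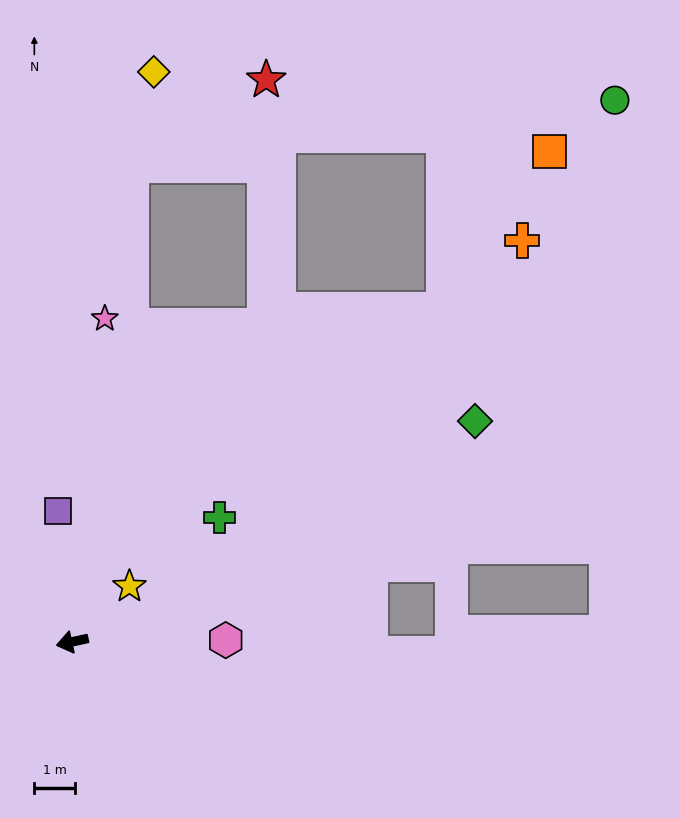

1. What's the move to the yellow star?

turn right 148°, forward 2.0 m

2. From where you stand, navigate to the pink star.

turn right 108°, forward 8.0 m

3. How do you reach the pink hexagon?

turn left 168°, forward 3.8 m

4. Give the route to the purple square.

turn right 96°, forward 3.2 m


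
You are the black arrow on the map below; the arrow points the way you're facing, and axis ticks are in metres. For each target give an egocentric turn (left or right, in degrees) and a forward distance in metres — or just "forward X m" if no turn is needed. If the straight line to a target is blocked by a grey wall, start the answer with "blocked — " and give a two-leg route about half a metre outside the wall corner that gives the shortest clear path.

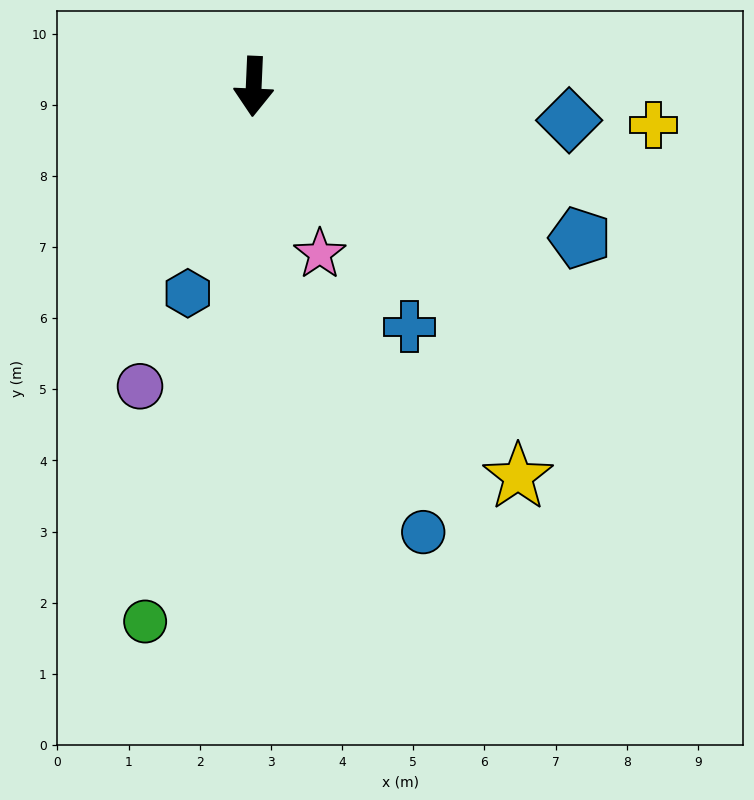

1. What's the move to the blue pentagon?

turn left 68°, forward 5.1 m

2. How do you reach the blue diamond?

turn left 86°, forward 4.5 m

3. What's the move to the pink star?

turn left 24°, forward 2.5 m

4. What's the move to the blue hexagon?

turn right 15°, forward 3.1 m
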